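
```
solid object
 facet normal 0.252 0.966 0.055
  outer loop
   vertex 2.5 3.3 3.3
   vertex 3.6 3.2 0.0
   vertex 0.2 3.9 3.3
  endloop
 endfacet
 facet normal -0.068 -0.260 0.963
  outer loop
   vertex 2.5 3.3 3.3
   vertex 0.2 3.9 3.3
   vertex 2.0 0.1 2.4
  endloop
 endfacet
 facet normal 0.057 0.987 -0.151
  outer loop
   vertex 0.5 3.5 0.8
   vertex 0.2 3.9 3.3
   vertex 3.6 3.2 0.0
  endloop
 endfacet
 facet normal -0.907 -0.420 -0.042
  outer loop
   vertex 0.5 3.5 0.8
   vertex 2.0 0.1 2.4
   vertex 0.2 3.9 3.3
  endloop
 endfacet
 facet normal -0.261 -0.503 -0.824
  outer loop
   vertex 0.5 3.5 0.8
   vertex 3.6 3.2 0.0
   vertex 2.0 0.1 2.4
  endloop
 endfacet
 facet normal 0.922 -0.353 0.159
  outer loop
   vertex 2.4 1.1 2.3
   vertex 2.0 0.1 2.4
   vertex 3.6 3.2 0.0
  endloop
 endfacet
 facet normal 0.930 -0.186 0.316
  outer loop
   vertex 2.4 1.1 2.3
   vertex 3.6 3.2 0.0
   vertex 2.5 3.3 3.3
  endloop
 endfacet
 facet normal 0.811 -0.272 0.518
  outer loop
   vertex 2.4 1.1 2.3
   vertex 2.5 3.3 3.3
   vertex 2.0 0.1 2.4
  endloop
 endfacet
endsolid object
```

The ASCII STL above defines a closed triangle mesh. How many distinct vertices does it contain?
6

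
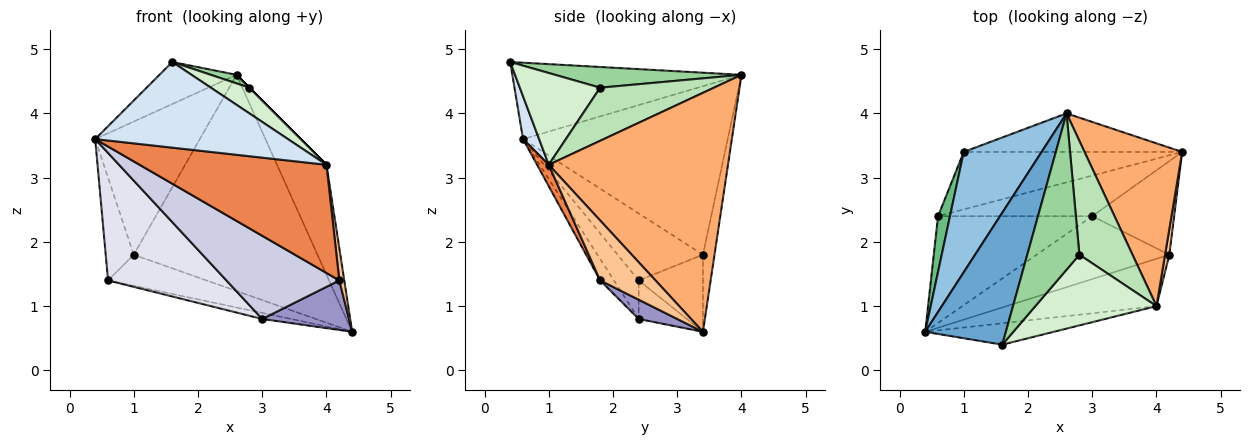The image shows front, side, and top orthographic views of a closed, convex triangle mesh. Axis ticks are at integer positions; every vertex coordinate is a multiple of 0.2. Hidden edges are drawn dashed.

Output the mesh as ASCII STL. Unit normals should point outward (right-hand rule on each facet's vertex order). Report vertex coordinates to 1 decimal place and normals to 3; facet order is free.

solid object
 facet normal -0.670 0.225 0.707
  outer loop
   vertex 1.6 0.4 4.8
   vertex 2.6 4.0 4.6
   vertex 0.4 0.6 3.6
  endloop
 endfacet
 facet normal -0.823 0.421 0.380
  outer loop
   vertex 1.0 3.4 1.8
   vertex 0.4 0.6 3.6
   vertex 2.6 4.0 4.6
  endloop
 endfacet
 facet normal -0.062 0.983 -0.175
  outer loop
   vertex 1.0 3.4 1.8
   vertex 2.6 4.0 4.6
   vertex 4.4 3.4 0.6
  endloop
 endfacet
 facet normal 0.081 -0.967 -0.242
  outer loop
   vertex 4.0 1.0 3.2
   vertex 1.6 0.4 4.8
   vertex 0.4 0.6 3.6
  endloop
 endfacet
 facet normal 0.057 -0.915 -0.400
  outer loop
   vertex 4.0 1.0 3.2
   vertex 0.4 0.6 3.6
   vertex 4.2 1.8 1.4
  endloop
 endfacet
 facet normal 0.897 0.248 0.366
  outer loop
   vertex 4.0 1.0 3.2
   vertex 4.4 3.4 0.6
   vertex 2.6 4.0 4.6
  endloop
 endfacet
 facet normal 0.994 -0.089 0.071
  outer loop
   vertex 4.0 1.0 3.2
   vertex 4.2 1.8 1.4
   vertex 4.4 3.4 0.6
  endloop
 endfacet
 facet normal -0.296 0.455 -0.840
  outer loop
   vertex 0.6 2.4 1.4
   vertex 1.0 3.4 1.8
   vertex 4.4 3.4 0.6
  endloop
 endfacet
 facet normal -0.937 0.308 0.167
  outer loop
   vertex 0.6 2.4 1.4
   vertex 0.4 0.6 3.6
   vertex 1.0 3.4 1.8
  endloop
 endfacet
 facet normal 0.369 -0.051 0.928
  outer loop
   vertex 2.8 1.8 4.4
   vertex 2.6 4.0 4.6
   vertex 1.6 0.4 4.8
  endloop
 endfacet
 facet normal 0.707 0.000 0.707
  outer loop
   vertex 2.8 1.8 4.4
   vertex 4.0 1.0 3.2
   vertex 2.6 4.0 4.6
  endloop
 endfacet
 facet normal 0.580 -0.278 0.766
  outer loop
   vertex 2.8 1.8 4.4
   vertex 1.6 0.4 4.8
   vertex 4.0 1.0 3.2
  endloop
 endfacet
 facet normal 0.204 -0.458 -0.865
  outer loop
   vertex 3.0 2.4 0.8
   vertex 4.4 3.4 0.6
   vertex 4.2 1.8 1.4
  endloop
 endfacet
 facet normal -0.240 0.144 -0.960
  outer loop
   vertex 3.0 2.4 0.8
   vertex 0.6 2.4 1.4
   vertex 4.4 3.4 0.6
  endloop
 endfacet
 facet normal -0.097 -0.794 -0.600
  outer loop
   vertex 3.0 2.4 0.8
   vertex 4.2 1.8 1.4
   vertex 0.4 0.6 3.6
  endloop
 endfacet
 facet normal -0.158 -0.757 -0.634
  outer loop
   vertex 3.0 2.4 0.8
   vertex 0.4 0.6 3.6
   vertex 0.6 2.4 1.4
  endloop
 endfacet
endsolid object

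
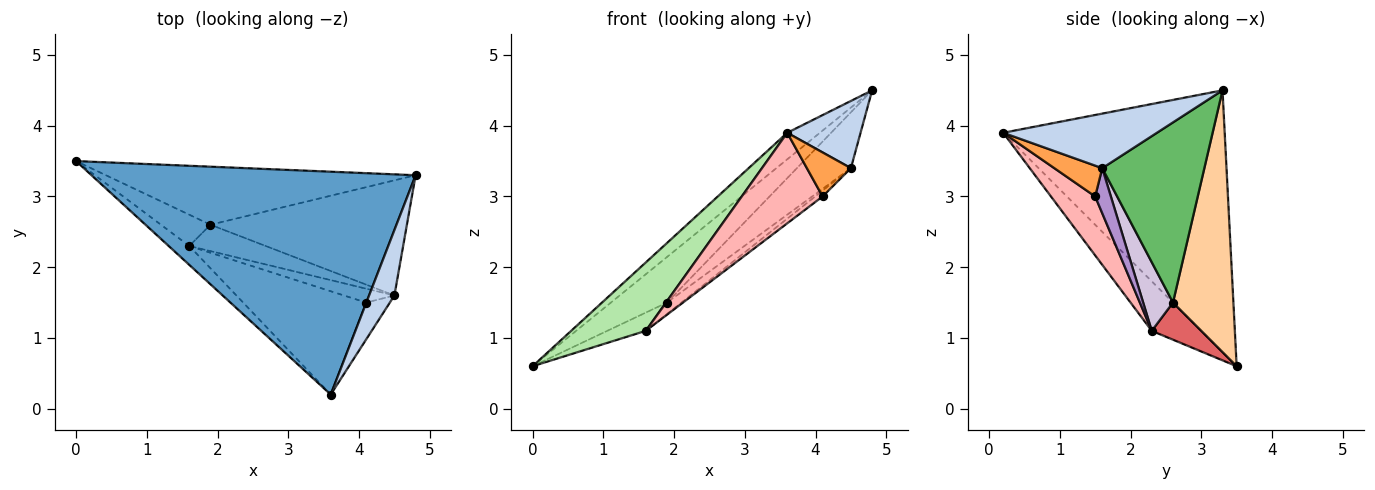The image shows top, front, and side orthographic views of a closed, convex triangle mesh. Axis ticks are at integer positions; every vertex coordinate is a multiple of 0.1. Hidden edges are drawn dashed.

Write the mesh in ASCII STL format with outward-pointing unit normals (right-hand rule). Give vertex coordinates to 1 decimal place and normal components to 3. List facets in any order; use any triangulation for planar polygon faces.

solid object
 facet normal -0.626 0.092 0.775
  outer loop
   vertex 3.6 0.2 3.9
   vertex 4.8 3.3 4.5
   vertex 0.0 3.5 0.6
  endloop
 endfacet
 facet normal 0.832 -0.397 0.387
  outer loop
   vertex 4.5 1.6 3.4
   vertex 4.8 3.3 4.5
   vertex 3.6 0.2 3.9
  endloop
 endfacet
 facet normal 0.641 -0.588 -0.494
  outer loop
   vertex 4.5 1.6 3.4
   vertex 3.6 0.2 3.9
   vertex 4.1 1.5 3.0
  endloop
 endfacet
 facet normal 0.554 0.514 -0.655
  outer loop
   vertex 1.9 2.6 1.5
   vertex 0.0 3.5 0.6
   vertex 4.8 3.3 4.5
  endloop
 endfacet
 facet normal 0.637 0.337 -0.694
  outer loop
   vertex 1.9 2.6 1.5
   vertex 4.8 3.3 4.5
   vertex 4.5 1.6 3.4
  endloop
 endfacet
 facet normal -0.539 -0.812 -0.224
  outer loop
   vertex 1.6 2.3 1.1
   vertex 3.6 0.2 3.9
   vertex 0.0 3.5 0.6
  endloop
 endfacet
 facet normal 0.544 0.423 -0.725
  outer loop
   vertex 1.6 2.3 1.1
   vertex 0.0 3.5 0.6
   vertex 1.9 2.6 1.5
  endloop
 endfacet
 facet normal 0.339 -0.620 -0.707
  outer loop
   vertex 1.6 2.3 1.1
   vertex 4.1 1.5 3.0
   vertex 3.6 0.2 3.9
  endloop
 endfacet
 facet normal 0.636 0.299 -0.711
  outer loop
   vertex 1.6 2.3 1.1
   vertex 4.5 1.6 3.4
   vertex 4.1 1.5 3.0
  endloop
 endfacet
 facet normal 0.636 0.308 -0.708
  outer loop
   vertex 1.6 2.3 1.1
   vertex 1.9 2.6 1.5
   vertex 4.5 1.6 3.4
  endloop
 endfacet
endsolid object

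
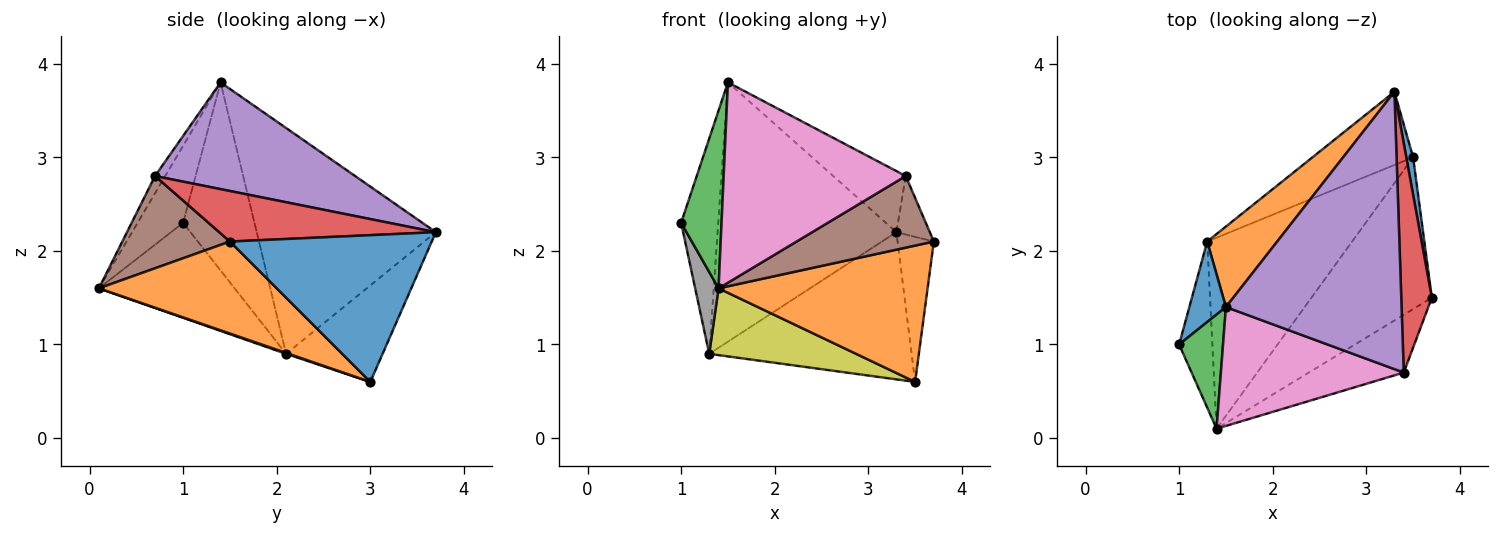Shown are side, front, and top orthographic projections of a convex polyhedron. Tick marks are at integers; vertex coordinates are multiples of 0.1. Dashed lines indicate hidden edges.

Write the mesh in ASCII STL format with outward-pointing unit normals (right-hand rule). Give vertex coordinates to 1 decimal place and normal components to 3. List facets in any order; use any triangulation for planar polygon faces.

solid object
 facet normal 0.983 0.177 0.046
  outer loop
   vertex 3.5 3.0 0.6
   vertex 3.3 3.7 2.2
   vertex 3.7 1.5 2.1
  endloop
 endfacet
 facet normal 0.494 -0.581 -0.647
  outer loop
   vertex 1.4 0.1 1.6
   vertex 3.5 3.0 0.6
   vertex 3.7 1.5 2.1
  endloop
 endfacet
 facet normal -0.688 -0.611 0.392
  outer loop
   vertex 1.4 0.1 1.6
   vertex 1.5 1.4 3.8
   vertex 1.0 1.0 2.3
  endloop
 endfacet
 facet normal 0.848 0.131 0.513
  outer loop
   vertex 3.4 0.7 2.8
   vertex 3.7 1.5 2.1
   vertex 3.3 3.7 2.2
  endloop
 endfacet
 facet normal 0.510 0.185 0.840
  outer loop
   vertex 3.4 0.7 2.8
   vertex 3.3 3.7 2.2
   vertex 1.5 1.4 3.8
  endloop
 endfacet
 facet normal 0.521 -0.664 -0.536
  outer loop
   vertex 3.4 0.7 2.8
   vertex 1.4 0.1 1.6
   vertex 3.7 1.5 2.1
  endloop
 endfacet
 facet normal -0.048 -0.859 0.510
  outer loop
   vertex 3.4 0.7 2.8
   vertex 1.5 1.4 3.8
   vertex 1.4 0.1 1.6
  endloop
 endfacet
 facet normal -0.932 -0.161 -0.326
  outer loop
   vertex 1.3 2.1 0.9
   vertex 1.4 0.1 1.6
   vertex 1.0 1.0 2.3
  endloop
 endfacet
 facet normal 0.006 -0.330 -0.944
  outer loop
   vertex 1.3 2.1 0.9
   vertex 3.5 3.0 0.6
   vertex 1.4 0.1 1.6
  endloop
 endfacet
 facet normal -0.393 0.824 -0.409
  outer loop
   vertex 1.3 2.1 0.9
   vertex 3.3 3.7 2.2
   vertex 3.5 3.0 0.6
  endloop
 endfacet
 facet normal -0.874 0.455 0.170
  outer loop
   vertex 1.3 2.1 0.9
   vertex 1.0 1.0 2.3
   vertex 1.5 1.4 3.8
  endloop
 endfacet
 facet normal -0.691 0.690 0.214
  outer loop
   vertex 1.3 2.1 0.9
   vertex 1.5 1.4 3.8
   vertex 3.3 3.7 2.2
  endloop
 endfacet
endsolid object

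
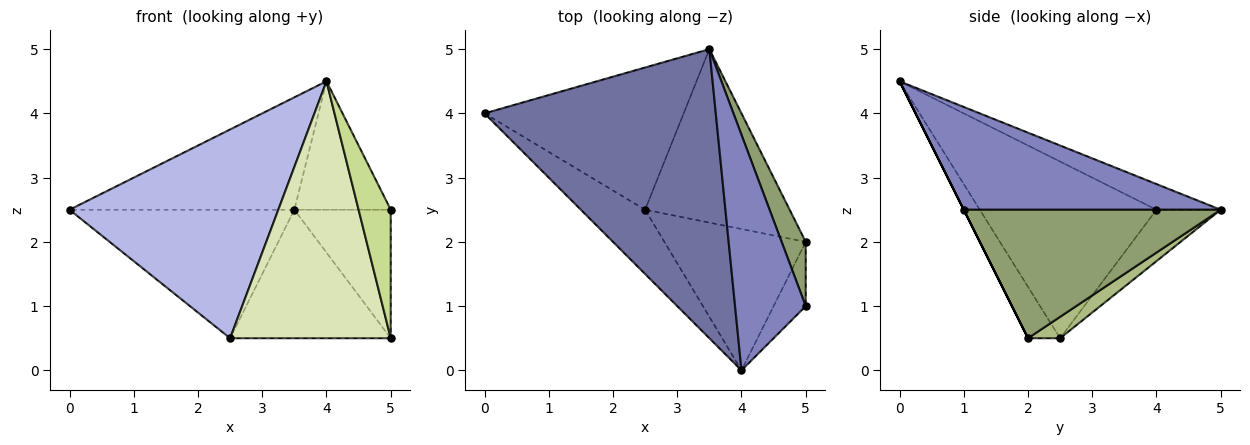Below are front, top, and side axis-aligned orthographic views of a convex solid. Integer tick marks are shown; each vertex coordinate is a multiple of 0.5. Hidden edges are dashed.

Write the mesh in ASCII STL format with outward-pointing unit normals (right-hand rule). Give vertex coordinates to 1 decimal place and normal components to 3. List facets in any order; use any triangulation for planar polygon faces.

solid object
 facet normal -0.103 0.361 0.927
  outer loop
   vertex 4.0 0.0 4.5
   vertex 3.5 5.0 2.5
   vertex 0.0 4.0 2.5
  endloop
 endfacet
 facet normal 0.787 0.295 0.541
  outer loop
   vertex 4.0 0.0 4.5
   vertex 5.0 1.0 2.5
   vertex 3.5 5.0 2.5
  endloop
 endfacet
 facet normal -0.188 0.658 -0.729
  outer loop
   vertex 2.5 2.5 0.5
   vertex 0.0 4.0 2.5
   vertex 3.5 5.0 2.5
  endloop
 endfacet
 facet normal -0.629 -0.743 -0.229
  outer loop
   vertex 2.5 2.5 0.5
   vertex 4.0 0.0 4.5
   vertex 0.0 4.0 2.5
  endloop
 endfacet
 facet normal 0.922 0.346 0.173
  outer loop
   vertex 5.0 2.0 0.5
   vertex 3.5 5.0 2.5
   vertex 5.0 1.0 2.5
  endloop
 endfacet
 facet normal 0.118 0.591 -0.798
  outer loop
   vertex 5.0 2.0 0.5
   vertex 2.5 2.5 0.5
   vertex 3.5 5.0 2.5
  endloop
 endfacet
 facet normal 0.000 -0.894 -0.447
  outer loop
   vertex 5.0 2.0 0.5
   vertex 5.0 1.0 2.5
   vertex 4.0 0.0 4.5
  endloop
 endfacet
 facet normal -0.173 -0.863 -0.475
  outer loop
   vertex 5.0 2.0 0.5
   vertex 4.0 0.0 4.5
   vertex 2.5 2.5 0.5
  endloop
 endfacet
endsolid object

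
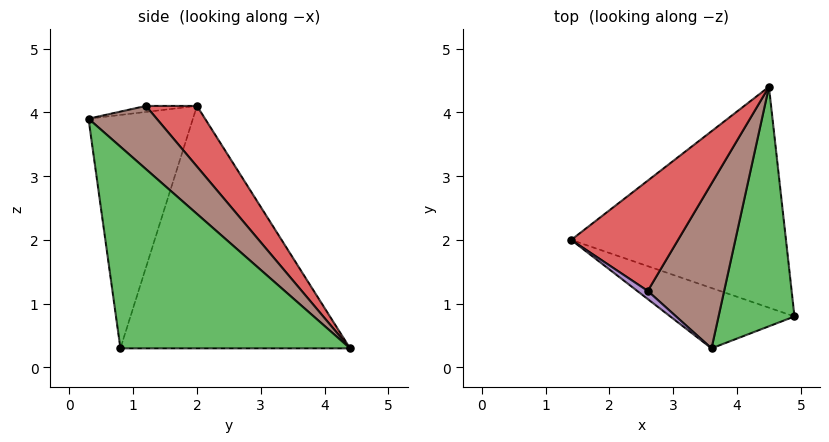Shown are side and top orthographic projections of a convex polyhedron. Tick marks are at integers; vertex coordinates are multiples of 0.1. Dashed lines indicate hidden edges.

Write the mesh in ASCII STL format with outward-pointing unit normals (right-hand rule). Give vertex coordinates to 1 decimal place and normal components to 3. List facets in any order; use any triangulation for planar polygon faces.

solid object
 facet normal -0.746 -0.083 -0.661
  outer loop
   vertex 4.5 4.4 0.3
   vertex 4.9 0.8 0.3
   vertex 1.4 2.0 4.1
  endloop
 endfacet
 facet normal -0.598 -0.736 -0.318
  outer loop
   vertex 3.6 0.3 3.9
   vertex 1.4 2.0 4.1
   vertex 4.9 0.8 0.3
  endloop
 endfacet
 facet normal 0.931 0.103 0.350
  outer loop
   vertex 3.6 0.3 3.9
   vertex 4.9 0.8 0.3
   vertex 4.5 4.4 0.3
  endloop
 endfacet
 facet normal 0.397 0.595 0.699
  outer loop
   vertex 2.6 1.2 4.1
   vertex 4.5 4.4 0.3
   vertex 1.4 2.0 4.1
  endloop
 endfacet
 facet normal -0.398 -0.597 0.697
  outer loop
   vertex 2.6 1.2 4.1
   vertex 1.4 2.0 4.1
   vertex 3.6 0.3 3.9
  endloop
 endfacet
 facet normal 0.561 0.473 0.679
  outer loop
   vertex 2.6 1.2 4.1
   vertex 3.6 0.3 3.9
   vertex 4.5 4.4 0.3
  endloop
 endfacet
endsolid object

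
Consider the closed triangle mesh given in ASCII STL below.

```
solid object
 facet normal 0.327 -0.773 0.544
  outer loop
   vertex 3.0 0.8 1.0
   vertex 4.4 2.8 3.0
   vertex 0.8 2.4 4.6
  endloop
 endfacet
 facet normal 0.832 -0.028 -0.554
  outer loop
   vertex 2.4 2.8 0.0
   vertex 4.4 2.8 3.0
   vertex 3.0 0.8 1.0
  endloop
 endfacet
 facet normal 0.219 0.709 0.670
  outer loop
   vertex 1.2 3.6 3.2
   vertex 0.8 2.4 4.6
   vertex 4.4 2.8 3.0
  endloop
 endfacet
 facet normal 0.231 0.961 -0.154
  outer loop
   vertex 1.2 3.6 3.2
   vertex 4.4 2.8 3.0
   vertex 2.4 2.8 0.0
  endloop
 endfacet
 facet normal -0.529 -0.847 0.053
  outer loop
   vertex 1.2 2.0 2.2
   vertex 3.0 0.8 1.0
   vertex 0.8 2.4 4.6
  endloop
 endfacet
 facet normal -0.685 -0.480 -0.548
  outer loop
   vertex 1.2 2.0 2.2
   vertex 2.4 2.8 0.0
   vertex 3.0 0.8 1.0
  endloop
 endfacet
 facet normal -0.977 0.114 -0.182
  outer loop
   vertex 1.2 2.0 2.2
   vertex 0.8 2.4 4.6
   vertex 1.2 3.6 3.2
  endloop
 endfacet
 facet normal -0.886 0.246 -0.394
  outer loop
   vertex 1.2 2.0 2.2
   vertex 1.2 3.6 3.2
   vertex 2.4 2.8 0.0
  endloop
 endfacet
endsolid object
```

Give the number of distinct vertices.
6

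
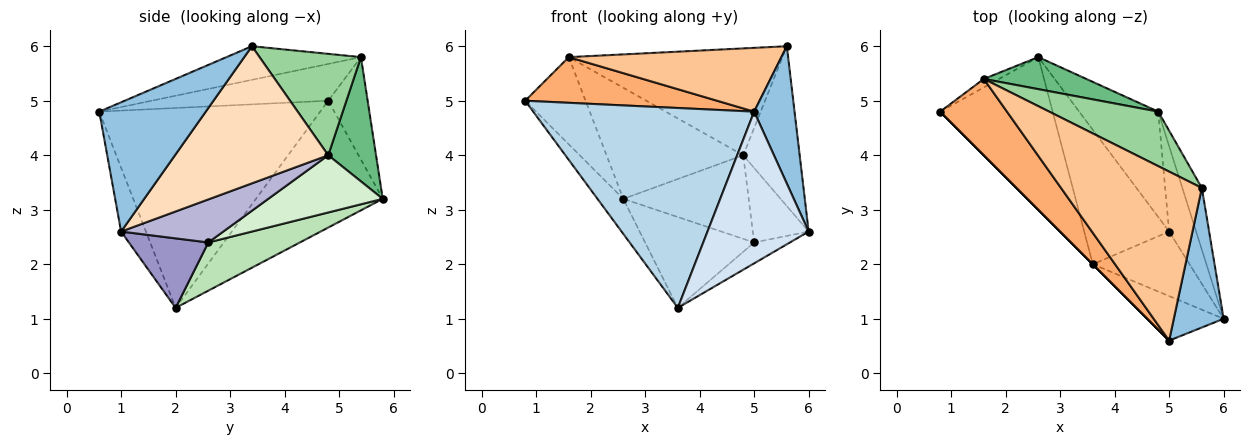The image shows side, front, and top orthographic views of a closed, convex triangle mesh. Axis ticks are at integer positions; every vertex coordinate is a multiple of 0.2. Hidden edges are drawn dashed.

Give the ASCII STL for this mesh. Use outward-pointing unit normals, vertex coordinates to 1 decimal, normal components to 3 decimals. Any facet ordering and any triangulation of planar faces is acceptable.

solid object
 facet normal -0.740 0.151 -0.656
  outer loop
   vertex 3.6 2.0 1.2
   vertex 0.8 4.8 5.0
   vertex 2.6 5.8 3.2
  endloop
 endfacet
 facet normal 0.880 -0.334 0.339
  outer loop
   vertex 5.0 0.6 4.8
   vertex 6.0 1.0 2.6
   vertex 5.6 3.4 6.0
  endloop
 endfacet
 facet normal -0.707 -0.707 0.000
  outer loop
   vertex 5.0 0.6 4.8
   vertex 0.8 4.8 5.0
   vertex 3.6 2.0 1.2
  endloop
 endfacet
 facet normal -0.229 -0.934 -0.274
  outer loop
   vertex 5.0 0.6 4.8
   vertex 3.6 2.0 1.2
   vertex 6.0 1.0 2.6
  endloop
 endfacet
 facet normal -0.545 0.835 -0.081
  outer loop
   vertex 1.6 5.4 5.8
   vertex 2.6 5.8 3.2
   vertex 0.8 4.8 5.0
  endloop
 endfacet
 facet normal -0.427 -0.464 0.776
  outer loop
   vertex 1.6 5.4 5.8
   vertex 0.8 4.8 5.0
   vertex 5.0 0.6 4.8
  endloop
 endfacet
 facet normal -0.218 -0.345 0.913
  outer loop
   vertex 1.6 5.4 5.8
   vertex 5.0 0.6 4.8
   vertex 5.6 3.4 6.0
  endloop
 endfacet
 facet normal 0.930 0.342 -0.132
  outer loop
   vertex 4.8 4.8 4.0
   vertex 5.6 3.4 6.0
   vertex 6.0 1.0 2.6
  endloop
 endfacet
 facet normal 0.319 0.911 0.263
  outer loop
   vertex 4.8 4.8 4.0
   vertex 2.6 5.8 3.2
   vertex 1.6 5.4 5.8
  endloop
 endfacet
 facet normal 0.389 0.820 0.419
  outer loop
   vertex 4.8 4.8 4.0
   vertex 1.6 5.4 5.8
   vertex 5.6 3.4 6.0
  endloop
 endfacet
 facet normal 0.426 0.507 -0.750
  outer loop
   vertex 5.0 2.6 2.4
   vertex 3.6 2.0 1.2
   vertex 2.6 5.8 3.2
  endloop
 endfacet
 facet normal 0.493 0.540 -0.681
  outer loop
   vertex 5.0 2.6 2.4
   vertex 2.6 5.8 3.2
   vertex 4.8 4.8 4.0
  endloop
 endfacet
 facet normal 0.564 0.254 -0.785
  outer loop
   vertex 5.0 2.6 2.4
   vertex 6.0 1.0 2.6
   vertex 3.6 2.0 1.2
  endloop
 endfacet
 facet normal 0.769 0.420 -0.482
  outer loop
   vertex 5.0 2.6 2.4
   vertex 4.8 4.8 4.0
   vertex 6.0 1.0 2.6
  endloop
 endfacet
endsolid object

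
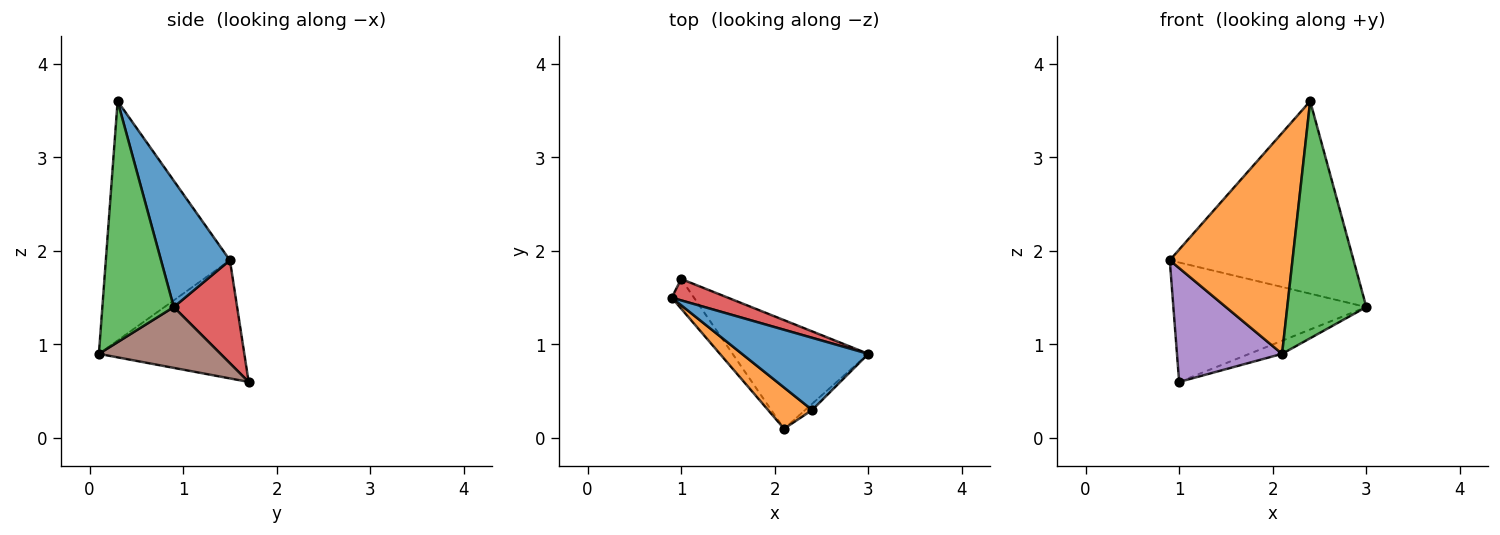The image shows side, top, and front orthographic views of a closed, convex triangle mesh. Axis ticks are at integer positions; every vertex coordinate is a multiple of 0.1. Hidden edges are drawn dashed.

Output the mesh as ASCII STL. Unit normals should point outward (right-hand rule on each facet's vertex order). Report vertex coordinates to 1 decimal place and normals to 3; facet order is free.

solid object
 facet normal 0.331 0.883 0.331
  outer loop
   vertex 2.4 0.3 3.6
   vertex 3.0 0.9 1.4
   vertex 0.9 1.5 1.9
  endloop
 endfacet
 facet normal -0.705 -0.697 0.130
  outer loop
   vertex 2.4 0.3 3.6
   vertex 0.9 1.5 1.9
   vertex 2.1 0.1 0.9
  endloop
 endfacet
 facet normal 0.670 -0.742 -0.020
  outer loop
   vertex 2.4 0.3 3.6
   vertex 2.1 0.1 0.9
   vertex 3.0 0.9 1.4
  endloop
 endfacet
 facet normal 0.308 0.937 0.168
  outer loop
   vertex 1.0 1.7 0.6
   vertex 0.9 1.5 1.9
   vertex 3.0 0.9 1.4
  endloop
 endfacet
 facet normal -0.801 -0.579 -0.151
  outer loop
   vertex 1.0 1.7 0.6
   vertex 2.1 0.1 0.9
   vertex 0.9 1.5 1.9
  endloop
 endfacet
 facet normal 0.407 0.109 -0.907
  outer loop
   vertex 1.0 1.7 0.6
   vertex 3.0 0.9 1.4
   vertex 2.1 0.1 0.9
  endloop
 endfacet
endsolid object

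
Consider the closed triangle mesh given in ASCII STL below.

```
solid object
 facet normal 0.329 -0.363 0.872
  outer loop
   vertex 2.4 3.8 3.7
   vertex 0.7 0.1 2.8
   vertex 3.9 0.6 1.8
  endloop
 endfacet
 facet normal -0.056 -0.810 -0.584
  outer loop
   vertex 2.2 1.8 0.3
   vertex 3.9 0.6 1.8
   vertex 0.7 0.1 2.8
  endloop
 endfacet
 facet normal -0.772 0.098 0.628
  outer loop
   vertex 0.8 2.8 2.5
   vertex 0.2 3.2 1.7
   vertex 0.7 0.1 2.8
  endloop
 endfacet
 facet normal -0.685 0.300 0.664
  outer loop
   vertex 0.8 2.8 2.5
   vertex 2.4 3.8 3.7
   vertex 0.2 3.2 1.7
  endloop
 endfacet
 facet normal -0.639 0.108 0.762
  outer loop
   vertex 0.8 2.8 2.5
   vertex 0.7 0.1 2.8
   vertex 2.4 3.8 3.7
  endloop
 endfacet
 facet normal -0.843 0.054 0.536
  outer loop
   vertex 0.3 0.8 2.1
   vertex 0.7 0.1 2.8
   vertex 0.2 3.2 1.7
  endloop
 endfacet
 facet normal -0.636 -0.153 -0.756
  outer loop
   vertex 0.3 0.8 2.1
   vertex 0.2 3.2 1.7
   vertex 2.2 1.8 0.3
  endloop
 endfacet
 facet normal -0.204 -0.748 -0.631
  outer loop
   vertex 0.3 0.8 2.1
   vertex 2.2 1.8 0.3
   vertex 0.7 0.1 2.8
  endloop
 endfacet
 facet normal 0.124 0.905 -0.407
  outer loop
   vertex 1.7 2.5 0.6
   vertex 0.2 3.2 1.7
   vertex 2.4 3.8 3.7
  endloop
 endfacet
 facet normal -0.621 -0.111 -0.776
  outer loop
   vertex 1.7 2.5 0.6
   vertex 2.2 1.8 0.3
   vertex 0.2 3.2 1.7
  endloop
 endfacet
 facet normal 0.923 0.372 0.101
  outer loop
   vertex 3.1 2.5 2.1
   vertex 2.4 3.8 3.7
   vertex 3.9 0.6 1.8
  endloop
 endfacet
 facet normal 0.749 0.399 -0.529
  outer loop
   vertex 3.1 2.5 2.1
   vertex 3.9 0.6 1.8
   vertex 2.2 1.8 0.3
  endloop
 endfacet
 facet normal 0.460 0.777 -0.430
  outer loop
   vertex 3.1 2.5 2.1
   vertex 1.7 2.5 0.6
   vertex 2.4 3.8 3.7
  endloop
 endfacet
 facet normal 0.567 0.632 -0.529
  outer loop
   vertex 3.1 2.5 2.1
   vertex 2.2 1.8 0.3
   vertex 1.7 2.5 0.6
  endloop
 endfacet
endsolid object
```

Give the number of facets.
14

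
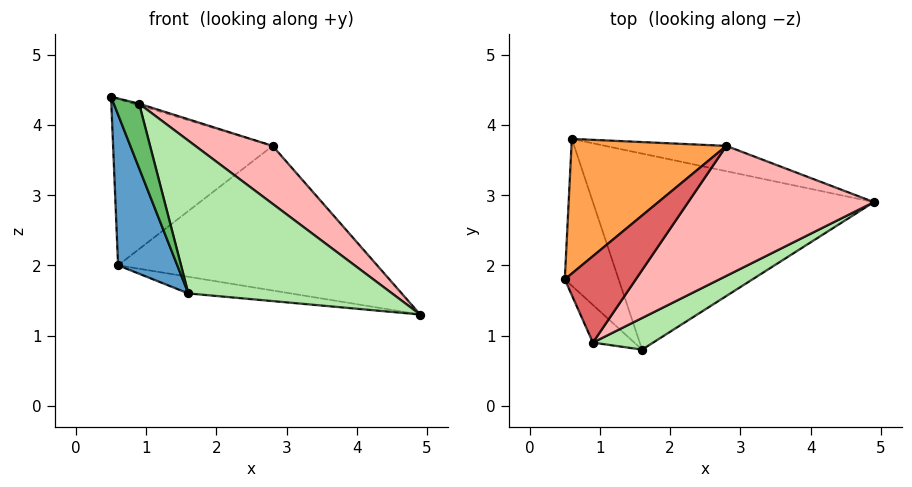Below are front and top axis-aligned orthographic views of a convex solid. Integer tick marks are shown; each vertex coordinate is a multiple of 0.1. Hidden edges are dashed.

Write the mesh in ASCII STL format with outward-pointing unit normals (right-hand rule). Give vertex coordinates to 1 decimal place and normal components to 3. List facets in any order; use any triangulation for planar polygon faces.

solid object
 facet normal -0.925 -0.273 -0.266
  outer loop
   vertex 1.6 0.8 1.6
   vertex 0.5 1.8 4.4
   vertex 0.6 3.8 2.0
  endloop
 endfacet
 facet normal -0.143 0.084 -0.986
  outer loop
   vertex 1.6 0.8 1.6
   vertex 0.6 3.8 2.0
   vertex 4.9 2.9 1.3
  endloop
 endfacet
 facet normal -0.411 0.709 0.573
  outer loop
   vertex 2.8 3.7 3.7
   vertex 0.6 3.8 2.0
   vertex 0.5 1.8 4.4
  endloop
 endfacet
 facet normal 0.175 0.970 -0.170
  outer loop
   vertex 2.8 3.7 3.7
   vertex 4.9 2.9 1.3
   vertex 0.6 3.8 2.0
  endloop
 endfacet
 facet normal -0.900 -0.376 -0.220
  outer loop
   vertex 0.9 0.9 4.3
   vertex 0.5 1.8 4.4
   vertex 1.6 0.8 1.6
  endloop
 endfacet
 facet normal 0.540 -0.824 0.171
  outer loop
   vertex 0.9 0.9 4.3
   vertex 1.6 0.8 1.6
   vertex 4.9 2.9 1.3
  endloop
 endfacet
 facet normal 0.278 0.017 0.960
  outer loop
   vertex 0.9 0.9 4.3
   vertex 2.8 3.7 3.7
   vertex 0.5 1.8 4.4
  endloop
 endfacet
 facet normal 0.664 -0.304 0.683
  outer loop
   vertex 0.9 0.9 4.3
   vertex 4.9 2.9 1.3
   vertex 2.8 3.7 3.7
  endloop
 endfacet
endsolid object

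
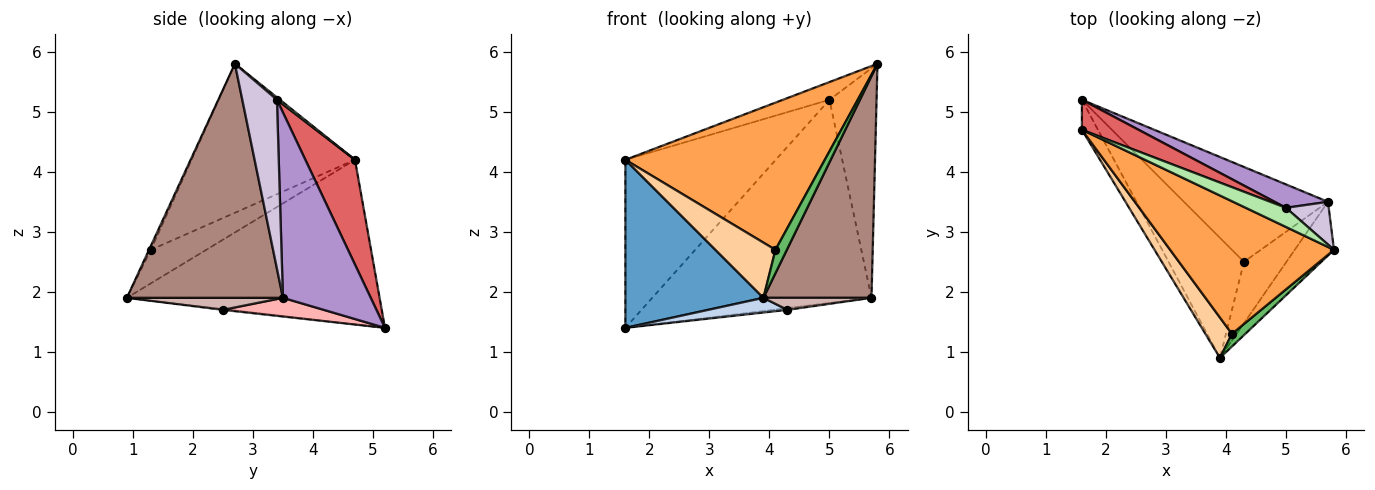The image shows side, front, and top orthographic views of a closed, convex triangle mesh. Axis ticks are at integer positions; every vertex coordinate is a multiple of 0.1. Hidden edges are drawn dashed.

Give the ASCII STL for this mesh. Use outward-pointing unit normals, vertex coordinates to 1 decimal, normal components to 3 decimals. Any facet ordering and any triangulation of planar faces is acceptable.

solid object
 facet normal -0.874 -0.478 -0.085
  outer loop
   vertex 1.6 5.2 1.4
   vertex 3.9 0.9 1.9
   vertex 1.6 4.7 4.2
  endloop
 endfacet
 facet normal -0.011 -0.121 -0.993
  outer loop
   vertex 4.3 2.5 1.7
   vertex 3.9 0.9 1.9
   vertex 1.6 5.2 1.4
  endloop
 endfacet
 facet normal -0.520 -0.635 0.572
  outer loop
   vertex 4.1 1.3 2.7
   vertex 5.8 2.7 5.8
   vertex 1.6 4.7 4.2
  endloop
 endfacet
 facet normal -0.597 -0.648 0.473
  outer loop
   vertex 4.1 1.3 2.7
   vertex 1.6 4.7 4.2
   vertex 3.9 0.9 1.9
  endloop
 endfacet
 facet normal -0.141 -0.871 0.471
  outer loop
   vertex 4.1 1.3 2.7
   vertex 3.9 0.9 1.9
   vertex 5.8 2.7 5.8
  endloop
 endfacet
 facet normal 0.044 0.679 0.733
  outer loop
   vertex 5.0 3.4 5.2
   vertex 1.6 4.7 4.2
   vertex 5.8 2.7 5.8
  endloop
 endfacet
 facet normal 0.309 0.936 0.167
  outer loop
   vertex 5.0 3.4 5.2
   vertex 1.6 5.2 1.4
   vertex 1.6 4.7 4.2
  endloop
 endfacet
 facet normal 0.129 0.018 -0.992
  outer loop
   vertex 5.7 3.5 1.9
   vertex 4.3 2.5 1.7
   vertex 1.6 5.2 1.4
  endloop
 endfacet
 facet normal 0.370 0.923 0.106
  outer loop
   vertex 5.7 3.5 1.9
   vertex 1.6 5.2 1.4
   vertex 5.0 3.4 5.2
  endloop
 endfacet
 facet normal 0.586 0.797 0.148
  outer loop
   vertex 5.7 3.5 1.9
   vertex 5.0 3.4 5.2
   vertex 5.8 2.7 5.8
  endloop
 endfacet
 facet normal 0.814 -0.564 -0.137
  outer loop
   vertex 5.7 3.5 1.9
   vertex 5.8 2.7 5.8
   vertex 3.9 0.9 1.9
  endloop
 endfacet
 facet normal 0.267 -0.185 -0.946
  outer loop
   vertex 5.7 3.5 1.9
   vertex 3.9 0.9 1.9
   vertex 4.3 2.5 1.7
  endloop
 endfacet
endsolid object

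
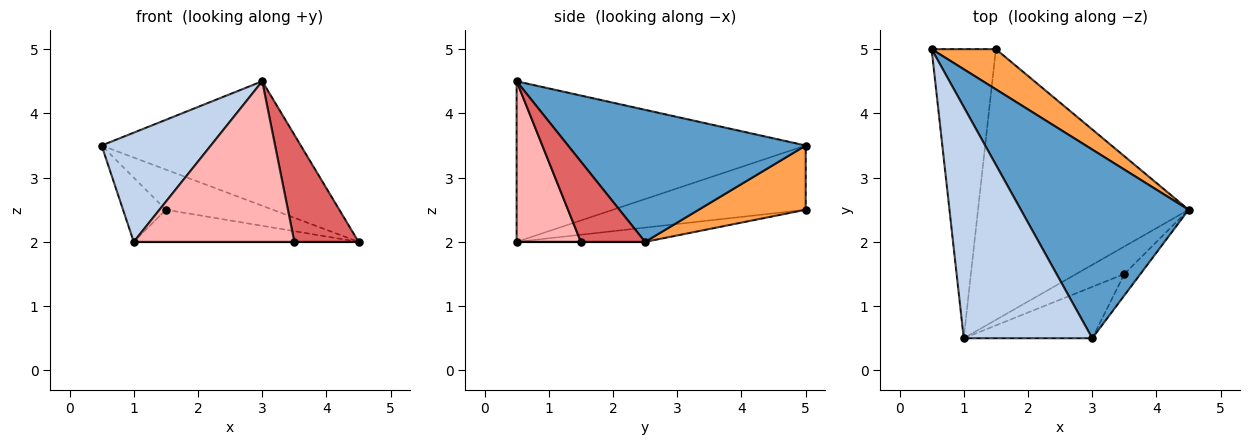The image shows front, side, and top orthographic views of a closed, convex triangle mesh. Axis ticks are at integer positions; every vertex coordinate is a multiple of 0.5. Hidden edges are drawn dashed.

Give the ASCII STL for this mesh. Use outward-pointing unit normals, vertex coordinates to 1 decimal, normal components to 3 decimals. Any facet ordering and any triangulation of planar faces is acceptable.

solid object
 facet normal 0.549 0.460 0.698
  outer loop
   vertex 3.0 0.5 4.5
   vertex 4.5 2.5 2.0
   vertex 0.5 5.0 3.5
  endloop
 endfacet
 facet normal -0.749 -0.283 0.599
  outer loop
   vertex 3.0 0.5 4.5
   vertex 0.5 5.0 3.5
   vertex 1.0 0.5 2.0
  endloop
 endfacet
 facet normal 0.577 0.577 0.577
  outer loop
   vertex 1.5 5.0 2.5
   vertex 0.5 5.0 3.5
   vertex 4.5 2.5 2.0
  endloop
 endfacet
 facet normal -0.699 0.155 -0.699
  outer loop
   vertex 1.5 5.0 2.5
   vertex 1.0 0.5 2.0
   vertex 0.5 5.0 3.5
  endloop
 endfacet
 facet normal -0.067 0.118 -0.991
  outer loop
   vertex 1.5 5.0 2.5
   vertex 4.5 2.5 2.0
   vertex 1.0 0.5 2.0
  endloop
 endfacet
 facet normal 0.000 0.000 -1.000
  outer loop
   vertex 3.5 1.5 2.0
   vertex 1.0 0.5 2.0
   vertex 4.5 2.5 2.0
  endloop
 endfacet
 facet normal 0.700 -0.700 -0.140
  outer loop
   vertex 3.5 1.5 2.0
   vertex 4.5 2.5 2.0
   vertex 3.0 0.5 4.5
  endloop
 endfacet
 facet normal 0.356 -0.890 -0.285
  outer loop
   vertex 3.5 1.5 2.0
   vertex 3.0 0.5 4.5
   vertex 1.0 0.5 2.0
  endloop
 endfacet
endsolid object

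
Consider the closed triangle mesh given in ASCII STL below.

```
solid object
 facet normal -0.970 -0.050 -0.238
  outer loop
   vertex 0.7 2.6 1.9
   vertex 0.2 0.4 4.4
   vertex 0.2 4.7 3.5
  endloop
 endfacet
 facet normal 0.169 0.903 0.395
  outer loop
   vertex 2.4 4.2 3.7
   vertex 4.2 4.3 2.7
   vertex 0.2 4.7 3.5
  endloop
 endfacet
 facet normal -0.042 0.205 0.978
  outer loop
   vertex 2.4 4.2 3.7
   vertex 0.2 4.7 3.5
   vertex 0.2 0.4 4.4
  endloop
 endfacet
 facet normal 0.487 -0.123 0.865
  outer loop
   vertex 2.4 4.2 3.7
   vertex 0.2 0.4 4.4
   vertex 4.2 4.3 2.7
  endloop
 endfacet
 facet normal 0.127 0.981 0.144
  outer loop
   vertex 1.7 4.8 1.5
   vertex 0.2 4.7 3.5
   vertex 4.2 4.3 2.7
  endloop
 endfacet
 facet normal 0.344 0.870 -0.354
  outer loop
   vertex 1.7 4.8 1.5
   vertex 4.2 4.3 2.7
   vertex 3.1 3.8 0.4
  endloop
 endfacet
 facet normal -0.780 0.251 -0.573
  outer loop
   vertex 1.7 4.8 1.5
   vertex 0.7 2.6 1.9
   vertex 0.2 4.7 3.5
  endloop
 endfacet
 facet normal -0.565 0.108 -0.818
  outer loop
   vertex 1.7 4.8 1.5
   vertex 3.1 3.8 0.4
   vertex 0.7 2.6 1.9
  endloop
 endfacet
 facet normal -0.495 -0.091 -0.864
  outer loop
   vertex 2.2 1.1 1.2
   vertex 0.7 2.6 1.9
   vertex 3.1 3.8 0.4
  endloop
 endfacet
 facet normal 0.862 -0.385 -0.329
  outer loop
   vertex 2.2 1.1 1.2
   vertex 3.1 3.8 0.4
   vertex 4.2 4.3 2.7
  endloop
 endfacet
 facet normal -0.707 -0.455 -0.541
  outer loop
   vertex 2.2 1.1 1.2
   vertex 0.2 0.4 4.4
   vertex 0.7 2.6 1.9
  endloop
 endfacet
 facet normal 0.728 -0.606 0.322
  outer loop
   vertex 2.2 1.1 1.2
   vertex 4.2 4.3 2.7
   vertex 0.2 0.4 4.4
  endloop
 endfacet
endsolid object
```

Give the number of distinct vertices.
8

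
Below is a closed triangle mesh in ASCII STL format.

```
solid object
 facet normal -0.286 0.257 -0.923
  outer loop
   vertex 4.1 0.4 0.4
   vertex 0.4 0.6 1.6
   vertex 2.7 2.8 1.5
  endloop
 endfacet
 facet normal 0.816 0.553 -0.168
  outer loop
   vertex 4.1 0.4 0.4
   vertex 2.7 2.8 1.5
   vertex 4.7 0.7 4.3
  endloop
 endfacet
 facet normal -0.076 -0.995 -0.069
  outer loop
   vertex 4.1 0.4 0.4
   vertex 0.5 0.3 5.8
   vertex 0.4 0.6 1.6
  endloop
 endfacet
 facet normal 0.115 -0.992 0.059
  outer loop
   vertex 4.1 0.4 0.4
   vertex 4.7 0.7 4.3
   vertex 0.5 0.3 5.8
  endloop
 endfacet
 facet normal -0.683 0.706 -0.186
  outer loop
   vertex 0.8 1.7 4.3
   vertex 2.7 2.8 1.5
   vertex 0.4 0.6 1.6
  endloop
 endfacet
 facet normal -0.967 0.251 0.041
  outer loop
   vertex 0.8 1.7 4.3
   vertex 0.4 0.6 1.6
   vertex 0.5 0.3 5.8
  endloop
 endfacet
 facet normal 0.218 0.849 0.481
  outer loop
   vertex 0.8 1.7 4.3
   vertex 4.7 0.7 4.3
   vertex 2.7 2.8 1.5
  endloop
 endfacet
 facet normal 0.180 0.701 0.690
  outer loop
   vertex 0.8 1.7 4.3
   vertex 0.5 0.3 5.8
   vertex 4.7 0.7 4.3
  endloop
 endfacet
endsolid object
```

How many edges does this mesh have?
12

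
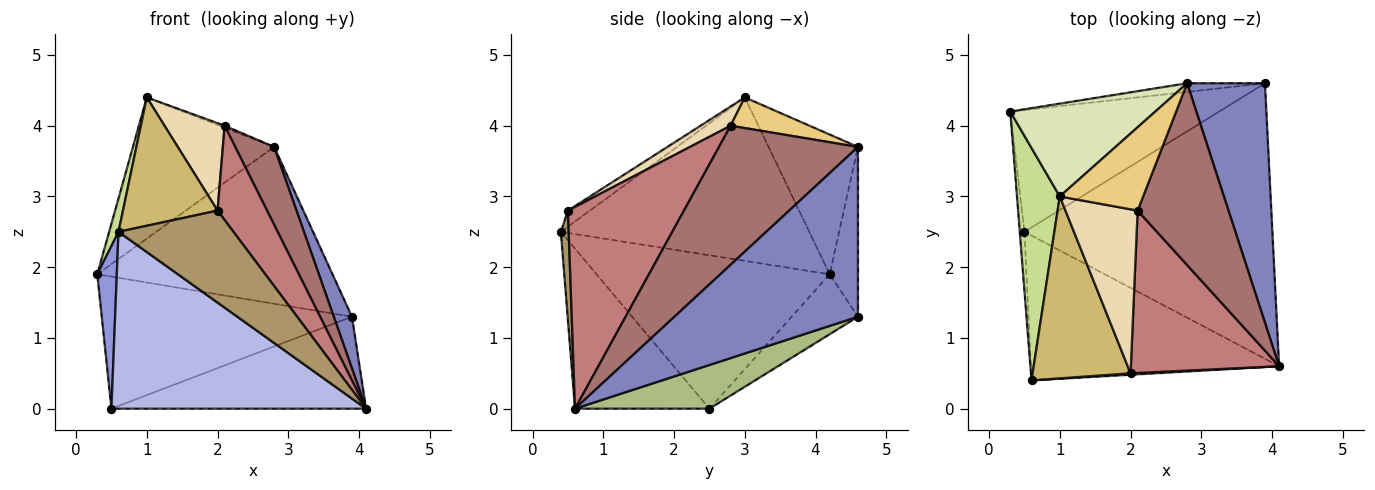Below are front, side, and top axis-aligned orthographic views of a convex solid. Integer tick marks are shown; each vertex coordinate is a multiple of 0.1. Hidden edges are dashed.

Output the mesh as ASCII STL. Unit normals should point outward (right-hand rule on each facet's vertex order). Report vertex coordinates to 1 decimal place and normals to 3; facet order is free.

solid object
 facet normal -0.119 0.991 -0.055
  outer loop
   vertex 3.9 4.6 1.3
   vertex 0.3 4.2 1.9
   vertex 2.8 4.6 3.7
  endloop
 endfacet
 facet normal 0.905 -0.090 0.415
  outer loop
   vertex 3.9 4.6 1.3
   vertex 2.8 4.6 3.7
   vertex 4.1 0.6 0.0
  endloop
 endfacet
 facet normal -0.996 -0.083 -0.030
  outer loop
   vertex 0.5 2.5 0.0
   vertex 0.6 0.4 2.5
   vertex 0.3 4.2 1.9
  endloop
 endfacet
 facet normal -0.378 -0.716 -0.587
  outer loop
   vertex 0.5 2.5 0.0
   vertex 4.1 0.6 0.0
   vertex 0.6 0.4 2.5
  endloop
 endfacet
 facet normal -0.191 0.721 -0.666
  outer loop
   vertex 0.5 2.5 0.0
   vertex 0.3 4.2 1.9
   vertex 3.9 4.6 1.3
  endloop
 endfacet
 facet normal 0.165 0.312 -0.936
  outer loop
   vertex 0.5 2.5 0.0
   vertex 3.9 4.6 1.3
   vertex 4.1 0.6 0.0
  endloop
 endfacet
 facet normal -0.967 -0.036 0.253
  outer loop
   vertex 1.0 3.0 4.4
   vertex 0.3 4.2 1.9
   vertex 0.6 0.4 2.5
  endloop
 endfacet
 facet normal -0.468 0.739 0.485
  outer loop
   vertex 1.0 3.0 4.4
   vertex 2.8 4.6 3.7
   vertex 0.3 4.2 1.9
  endloop
 endfacet
 facet normal 0.068 -0.998 0.015
  outer loop
   vertex 2.0 0.5 2.8
   vertex 0.6 0.4 2.5
   vertex 4.1 0.6 0.0
  endloop
 endfacet
 facet normal -0.133 -0.571 0.810
  outer loop
   vertex 2.0 0.5 2.8
   vertex 1.0 3.0 4.4
   vertex 0.6 0.4 2.5
  endloop
 endfacet
 facet normal 0.345 0.022 0.938
  outer loop
   vertex 2.1 2.8 4.0
   vertex 2.8 4.6 3.7
   vertex 1.0 3.0 4.4
  endloop
 endfacet
 facet normal 0.229 -0.458 0.859
  outer loop
   vertex 2.1 2.8 4.0
   vertex 1.0 3.0 4.4
   vertex 2.0 0.5 2.8
  endloop
 endfacet
 facet normal 0.815 -0.228 0.533
  outer loop
   vertex 2.1 2.8 4.0
   vertex 4.1 0.6 0.0
   vertex 2.8 4.6 3.7
  endloop
 endfacet
 facet normal 0.762 -0.325 0.560
  outer loop
   vertex 2.1 2.8 4.0
   vertex 2.0 0.5 2.8
   vertex 4.1 0.6 0.0
  endloop
 endfacet
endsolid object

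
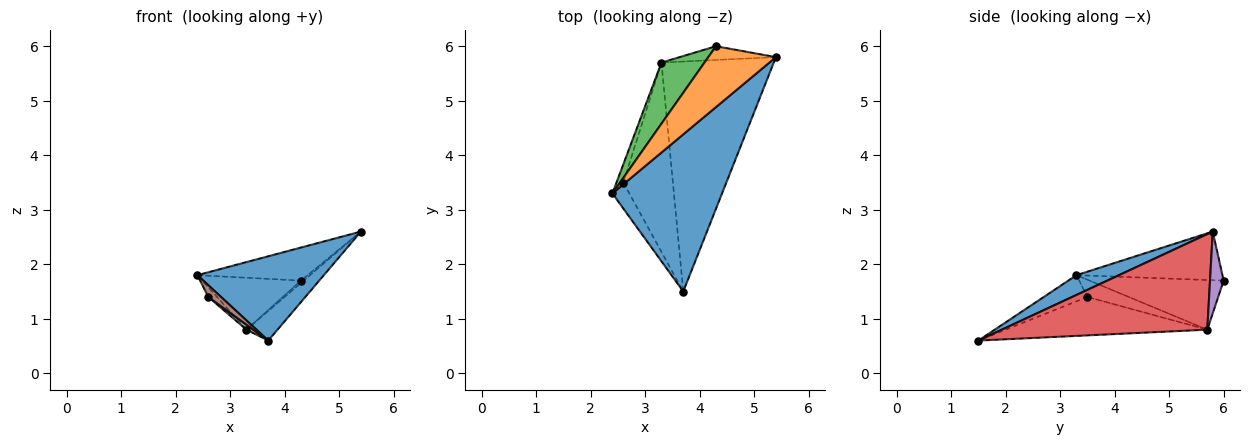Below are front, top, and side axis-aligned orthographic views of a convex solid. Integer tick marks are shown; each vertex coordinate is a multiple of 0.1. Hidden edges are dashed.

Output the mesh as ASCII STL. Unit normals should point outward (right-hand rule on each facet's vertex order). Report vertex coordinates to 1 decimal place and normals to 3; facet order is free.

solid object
 facet normal 0.157 -0.467 0.870
  outer loop
   vertex 3.7 1.5 0.6
   vertex 5.4 5.8 2.6
   vertex 2.4 3.3 1.8
  endloop
 endfacet
 facet normal -0.534 0.404 0.743
  outer loop
   vertex 4.3 6.0 1.7
   vertex 2.4 3.3 1.8
   vertex 5.4 5.8 2.6
  endloop
 endfacet
 facet normal -0.661 0.486 0.572
  outer loop
   vertex 3.3 5.7 0.8
   vertex 2.4 3.3 1.8
   vertex 4.3 6.0 1.7
  endloop
 endfacet
 facet normal 0.645 0.098 -0.758
  outer loop
   vertex 3.3 5.7 0.8
   vertex 5.4 5.8 2.6
   vertex 3.7 1.5 0.6
  endloop
 endfacet
 facet normal 0.642 0.128 -0.756
  outer loop
   vertex 3.3 5.7 0.8
   vertex 4.3 6.0 1.7
   vertex 5.4 5.8 2.6
  endloop
 endfacet
 facet normal -0.816 -0.238 -0.527
  outer loop
   vertex 2.6 3.5 1.4
   vertex 3.7 1.5 0.6
   vertex 2.4 3.3 1.8
  endloop
 endfacet
 facet normal -0.913 0.192 -0.360
  outer loop
   vertex 2.6 3.5 1.4
   vertex 2.4 3.3 1.8
   vertex 3.3 5.7 0.8
  endloop
 endfacet
 facet normal -0.612 -0.021 -0.790
  outer loop
   vertex 2.6 3.5 1.4
   vertex 3.3 5.7 0.8
   vertex 3.7 1.5 0.6
  endloop
 endfacet
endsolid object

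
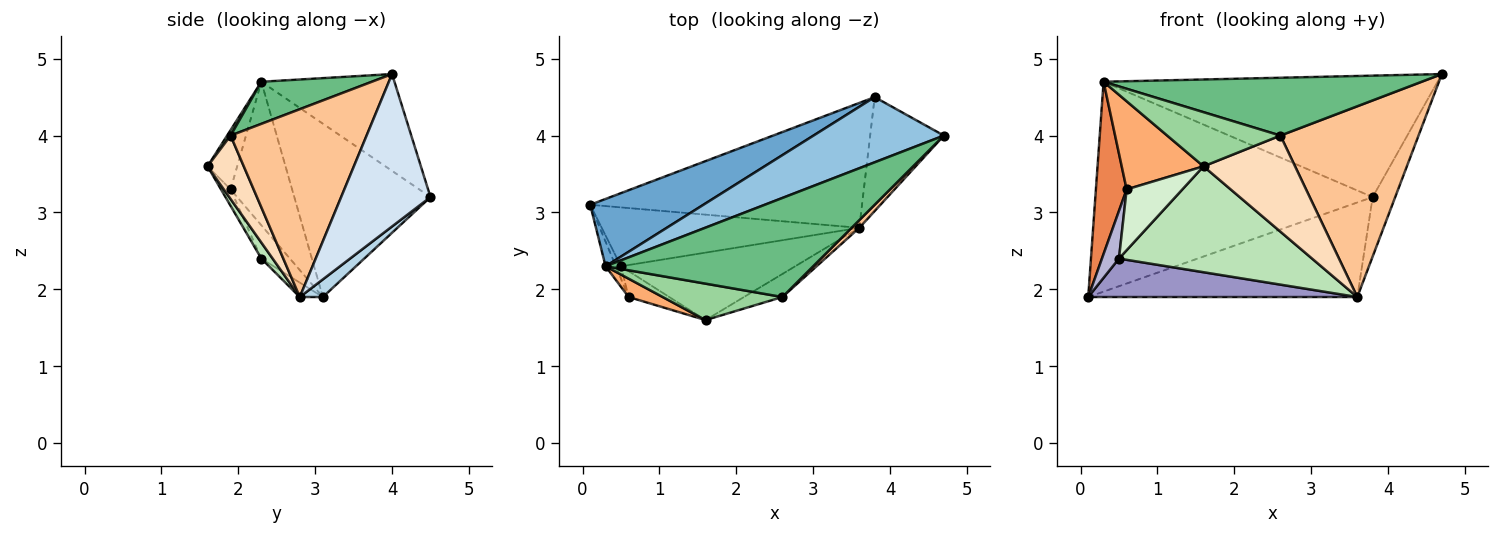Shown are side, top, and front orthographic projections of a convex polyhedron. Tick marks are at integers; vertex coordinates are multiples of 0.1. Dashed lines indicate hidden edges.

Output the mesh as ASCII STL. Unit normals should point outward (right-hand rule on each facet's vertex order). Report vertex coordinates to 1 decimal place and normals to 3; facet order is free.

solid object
 facet normal -0.424 0.863 0.277
  outer loop
   vertex 0.3 2.3 4.7
   vertex 3.8 4.5 3.2
   vertex 0.1 3.1 1.9
  endloop
 endfacet
 facet normal -0.331 0.831 0.446
  outer loop
   vertex 0.3 2.3 4.7
   vertex 4.7 4.0 4.8
   vertex 3.8 4.5 3.2
  endloop
 endfacet
 facet normal 0.052 0.603 -0.796
  outer loop
   vertex 3.6 2.8 1.9
   vertex 0.1 3.1 1.9
   vertex 3.8 4.5 3.2
  endloop
 endfacet
 facet normal 0.878 0.221 -0.425
  outer loop
   vertex 3.6 2.8 1.9
   vertex 3.8 4.5 3.2
   vertex 4.7 4.0 4.8
  endloop
 endfacet
 facet normal -0.893 -0.446 -0.064
  outer loop
   vertex 0.6 1.9 3.3
   vertex 0.3 2.3 4.7
   vertex 0.1 3.1 1.9
  endloop
 endfacet
 facet normal -0.334 -0.923 0.192
  outer loop
   vertex 0.6 1.9 3.3
   vertex 1.6 1.6 3.6
   vertex 0.3 2.3 4.7
  endloop
 endfacet
 facet normal 0.701 -0.712 0.029
  outer loop
   vertex 2.6 1.9 4.0
   vertex 3.6 2.8 1.9
   vertex 4.7 4.0 4.8
  endloop
 endfacet
 facet normal 0.359 -0.907 -0.218
  outer loop
   vertex 2.6 1.9 4.0
   vertex 1.6 1.6 3.6
   vertex 3.6 2.8 1.9
  endloop
 endfacet
 facet normal 0.173 -0.497 0.851
  outer loop
   vertex 2.6 1.9 4.0
   vertex 4.7 4.0 4.8
   vertex 0.3 2.3 4.7
  endloop
 endfacet
 facet normal 0.026 -0.829 0.558
  outer loop
   vertex 2.6 1.9 4.0
   vertex 0.3 2.3 4.7
   vertex 1.6 1.6 3.6
  endloop
 endfacet
 facet normal 0.049 -0.842 -0.537
  outer loop
   vertex 0.5 2.3 2.4
   vertex 3.6 2.8 1.9
   vertex 1.6 1.6 3.6
  endloop
 endfacet
 facet normal -0.157 -0.909 -0.387
  outer loop
   vertex 0.5 2.3 2.4
   vertex 1.6 1.6 3.6
   vertex 0.6 1.9 3.3
  endloop
 endfacet
 facet normal -0.047 -0.546 -0.836
  outer loop
   vertex 0.5 2.3 2.4
   vertex 0.1 3.1 1.9
   vertex 3.6 2.8 1.9
  endloop
 endfacet
 facet normal -0.852 -0.508 -0.131
  outer loop
   vertex 0.5 2.3 2.4
   vertex 0.6 1.9 3.3
   vertex 0.1 3.1 1.9
  endloop
 endfacet
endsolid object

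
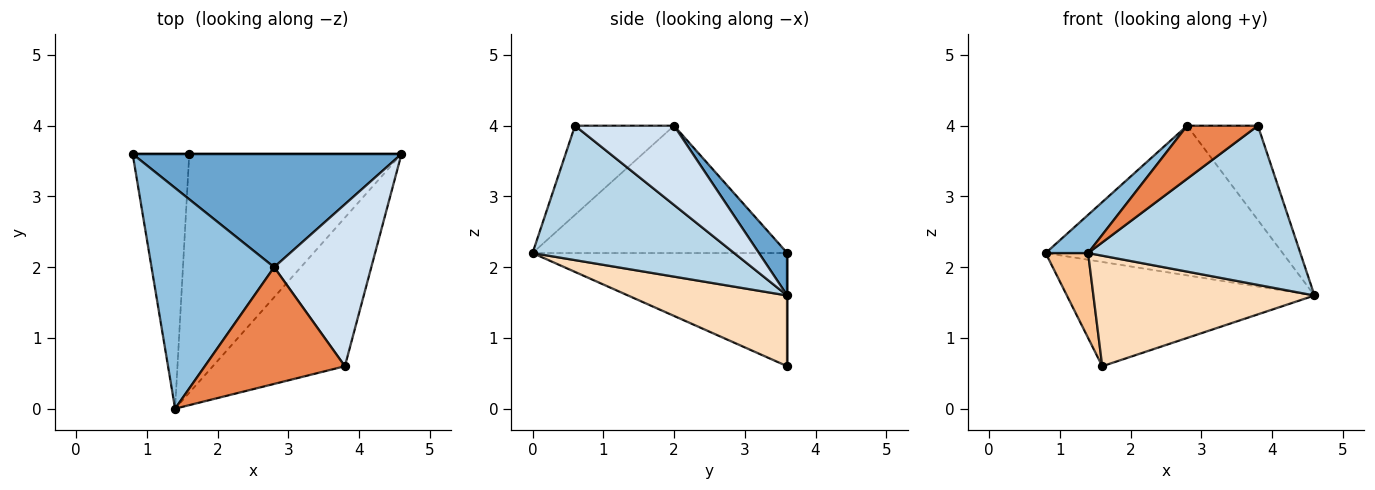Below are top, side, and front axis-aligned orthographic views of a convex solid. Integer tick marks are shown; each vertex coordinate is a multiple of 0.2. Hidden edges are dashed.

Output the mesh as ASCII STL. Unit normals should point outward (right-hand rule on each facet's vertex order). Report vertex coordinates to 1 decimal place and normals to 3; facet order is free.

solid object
 facet normal 0.095 0.794 0.600
  outer loop
   vertex 2.8 2.0 4.0
   vertex 4.6 3.6 1.6
   vertex 0.8 3.6 2.2
  endloop
 endfacet
 facet normal -0.715 -0.119 0.689
  outer loop
   vertex 2.8 2.0 4.0
   vertex 0.8 3.6 2.2
   vertex 1.4 0.0 2.2
  endloop
 endfacet
 facet normal 0.570 -0.600 -0.560
  outer loop
   vertex 3.8 0.6 4.0
   vertex 1.4 0.0 2.2
   vertex 4.6 3.6 1.6
  endloop
 endfacet
 facet normal 0.576 0.411 0.706
  outer loop
   vertex 3.8 0.6 4.0
   vertex 4.6 3.6 1.6
   vertex 2.8 2.0 4.0
  endloop
 endfacet
 facet normal -0.501 -0.358 0.788
  outer loop
   vertex 3.8 0.6 4.0
   vertex 2.8 2.0 4.0
   vertex 1.4 0.0 2.2
  endloop
 endfacet
 facet normal 0.000 1.000 0.000
  outer loop
   vertex 1.6 3.6 0.6
   vertex 0.8 3.6 2.2
   vertex 4.6 3.6 1.6
  endloop
 endfacet
 facet normal -0.885 -0.147 -0.442
  outer loop
   vertex 1.6 3.6 0.6
   vertex 1.4 0.0 2.2
   vertex 0.8 3.6 2.2
  endloop
 endfacet
 facet normal 0.290 -0.402 -0.869
  outer loop
   vertex 1.6 3.6 0.6
   vertex 4.6 3.6 1.6
   vertex 1.4 0.0 2.2
  endloop
 endfacet
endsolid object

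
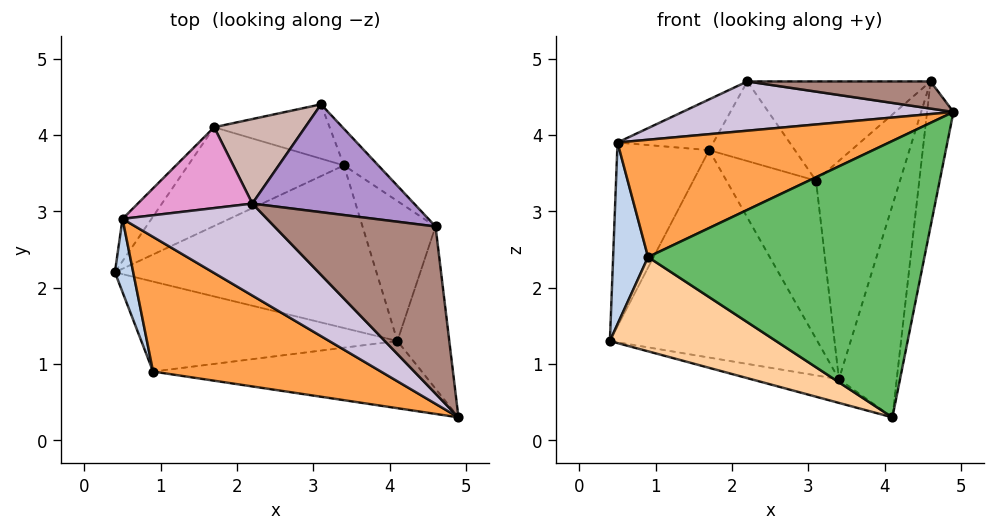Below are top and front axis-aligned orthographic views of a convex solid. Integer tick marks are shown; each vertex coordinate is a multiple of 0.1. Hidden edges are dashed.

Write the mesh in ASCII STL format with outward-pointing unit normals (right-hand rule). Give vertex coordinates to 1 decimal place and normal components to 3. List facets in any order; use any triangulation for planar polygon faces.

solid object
 facet normal -0.226 0.141 -0.964
  outer loop
   vertex 3.4 3.6 0.8
   vertex 4.1 1.3 0.3
   vertex 0.4 2.2 1.3
  endloop
 endfacet
 facet normal -0.955 -0.274 0.111
  outer loop
   vertex 0.9 0.9 2.4
   vertex 0.5 2.9 3.9
   vertex 0.4 2.2 1.3
  endloop
 endfacet
 facet normal -0.415 -0.597 0.686
  outer loop
   vertex 0.9 0.9 2.4
   vertex 4.9 0.3 4.3
   vertex 0.5 2.9 3.9
  endloop
 endfacet
 facet normal -0.341 -0.680 -0.649
  outer loop
   vertex 0.9 0.9 2.4
   vertex 0.4 2.2 1.3
   vertex 4.1 1.3 0.3
  endloop
 endfacet
 facet normal -0.034 -0.971 -0.236
  outer loop
   vertex 0.9 0.9 2.4
   vertex 4.1 1.3 0.3
   vertex 4.9 0.3 4.3
  endloop
 endfacet
 facet normal 0.767 0.633 -0.106
  outer loop
   vertex 4.6 2.8 4.7
   vertex 3.4 3.6 0.8
   vertex 3.1 4.4 3.4
  endloop
 endfacet
 facet normal 0.977 0.143 -0.160
  outer loop
   vertex 4.6 2.8 4.7
   vertex 4.9 0.3 4.3
   vertex 4.1 1.3 0.3
  endloop
 endfacet
 facet normal 0.920 0.327 -0.216
  outer loop
   vertex 4.6 2.8 4.7
   vertex 4.1 1.3 0.3
   vertex 3.4 3.6 0.8
  endloop
 endfacet
 facet normal 0.084 0.675 0.733
  outer loop
   vertex 2.2 3.1 4.7
   vertex 4.6 2.8 4.7
   vertex 3.1 4.4 3.4
  endloop
 endfacet
 facet normal -0.338 -0.445 0.830
  outer loop
   vertex 2.2 3.1 4.7
   vertex 0.5 2.9 3.9
   vertex 4.9 0.3 4.3
  endloop
 endfacet
 facet normal -0.020 -0.160 0.987
  outer loop
   vertex 2.2 3.1 4.7
   vertex 4.9 0.3 4.3
   vertex 4.6 2.8 4.7
  endloop
 endfacet
 facet normal 0.061 0.684 0.727
  outer loop
   vertex 1.7 4.1 3.8
   vertex 2.2 3.1 4.7
   vertex 3.1 4.4 3.4
  endloop
 endfacet
 facet normal -0.419 0.483 0.769
  outer loop
   vertex 1.7 4.1 3.8
   vertex 0.5 2.9 3.9
   vertex 2.2 3.1 4.7
  endloop
 endfacet
 facet normal -0.705 0.691 -0.159
  outer loop
   vertex 1.7 4.1 3.8
   vertex 0.4 2.2 1.3
   vertex 0.5 2.9 3.9
  endloop
 endfacet
 facet normal -0.442 0.810 -0.386
  outer loop
   vertex 1.7 4.1 3.8
   vertex 3.4 3.6 0.8
   vertex 0.4 2.2 1.3
  endloop
 endfacet
 facet normal -0.283 0.907 -0.312
  outer loop
   vertex 1.7 4.1 3.8
   vertex 3.1 4.4 3.4
   vertex 3.4 3.6 0.8
  endloop
 endfacet
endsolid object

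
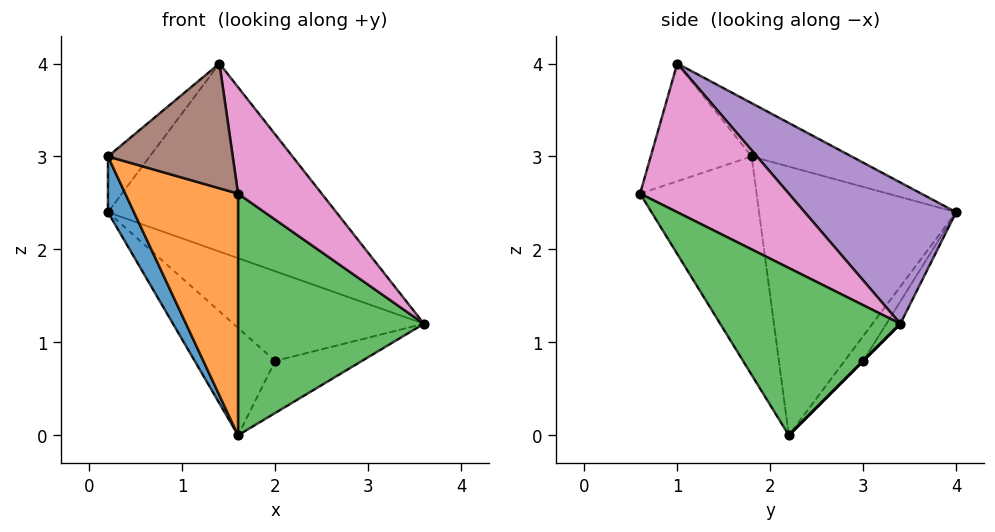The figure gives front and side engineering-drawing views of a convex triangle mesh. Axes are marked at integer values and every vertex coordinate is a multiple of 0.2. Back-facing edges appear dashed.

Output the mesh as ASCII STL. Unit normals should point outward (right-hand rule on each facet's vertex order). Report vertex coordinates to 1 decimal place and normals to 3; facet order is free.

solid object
 facet normal -0.894 -0.118 -0.433
  outer loop
   vertex 1.6 2.2 0.0
   vertex 0.2 1.8 3.0
   vertex 0.2 4.0 2.4
  endloop
 endfacet
 facet normal -0.661 -0.639 -0.393
  outer loop
   vertex 1.6 0.6 2.6
   vertex 0.2 1.8 3.0
   vertex 1.6 2.2 0.0
  endloop
 endfacet
 facet normal 0.637 -0.657 -0.404
  outer loop
   vertex 1.6 0.6 2.6
   vertex 1.6 2.2 0.0
   vertex 3.6 3.4 1.2
  endloop
 endfacet
 facet normal -0.532 0.223 0.817
  outer loop
   vertex 1.4 1.0 4.0
   vertex 0.2 4.0 2.4
   vertex 0.2 1.8 3.0
  endloop
 endfacet
 facet normal 0.363 0.547 0.754
  outer loop
   vertex 1.4 1.0 4.0
   vertex 3.6 3.4 1.2
   vertex 0.2 4.0 2.4
  endloop
 endfacet
 facet normal -0.623 -0.771 0.131
  outer loop
   vertex 1.4 1.0 4.0
   vertex 0.2 1.8 3.0
   vertex 1.6 0.6 2.6
  endloop
 endfacet
 facet normal 0.843 -0.474 0.256
  outer loop
   vertex 1.4 1.0 4.0
   vertex 1.6 0.6 2.6
   vertex 3.6 3.4 1.2
  endloop
 endfacet
 facet normal -0.060 0.815 -0.576
  outer loop
   vertex 2.0 3.0 0.8
   vertex 0.2 4.0 2.4
   vertex 3.6 3.4 1.2
  endloop
 endfacet
 facet normal 0.000 0.707 -0.707
  outer loop
   vertex 2.0 3.0 0.8
   vertex 3.6 3.4 1.2
   vertex 1.6 2.2 0.0
  endloop
 endfacet
 facet normal -0.170 0.738 -0.653
  outer loop
   vertex 2.0 3.0 0.8
   vertex 1.6 2.2 0.0
   vertex 0.2 4.0 2.4
  endloop
 endfacet
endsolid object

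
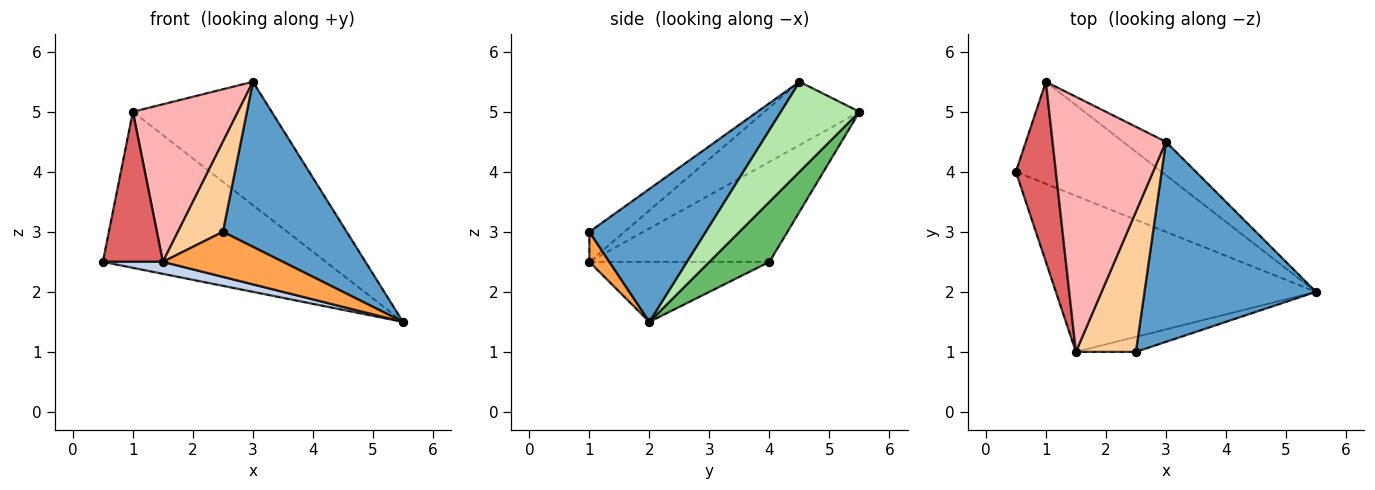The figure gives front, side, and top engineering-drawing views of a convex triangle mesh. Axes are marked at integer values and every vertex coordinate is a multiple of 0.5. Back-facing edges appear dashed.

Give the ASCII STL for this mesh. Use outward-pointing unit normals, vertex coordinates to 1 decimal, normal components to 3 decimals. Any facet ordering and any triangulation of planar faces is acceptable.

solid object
 facet normal 0.513 -0.546 0.662
  outer loop
   vertex 3.0 4.5 5.5
   vertex 2.5 1.0 3.0
   vertex 5.5 2.0 1.5
  endloop
 endfacet
 facet normal -0.224 -0.075 -0.972
  outer loop
   vertex 1.5 1.0 2.5
   vertex 0.5 4.0 2.5
   vertex 5.5 2.0 1.5
  endloop
 endfacet
 facet normal 0.156 -0.937 -0.312
  outer loop
   vertex 1.5 1.0 2.5
   vertex 5.5 2.0 1.5
   vertex 2.5 1.0 3.0
  endloop
 endfacet
 facet normal -0.388 -0.498 0.775
  outer loop
   vertex 1.5 1.0 2.5
   vertex 2.5 1.0 3.0
   vertex 3.0 4.5 5.5
  endloop
 endfacet
 facet normal 0.220 0.816 -0.534
  outer loop
   vertex 1.0 5.5 5.0
   vertex 5.5 2.0 1.5
   vertex 0.5 4.0 2.5
  endloop
 endfacet
 facet normal 0.481 0.847 -0.229
  outer loop
   vertex 1.0 5.5 5.0
   vertex 3.0 4.5 5.5
   vertex 5.5 2.0 1.5
  endloop
 endfacet
 facet normal -0.887 -0.296 0.355
  outer loop
   vertex 1.0 5.5 5.0
   vertex 0.5 4.0 2.5
   vertex 1.5 1.0 2.5
  endloop
 endfacet
 facet normal -0.429 -0.475 0.768
  outer loop
   vertex 1.0 5.5 5.0
   vertex 1.5 1.0 2.5
   vertex 3.0 4.5 5.5
  endloop
 endfacet
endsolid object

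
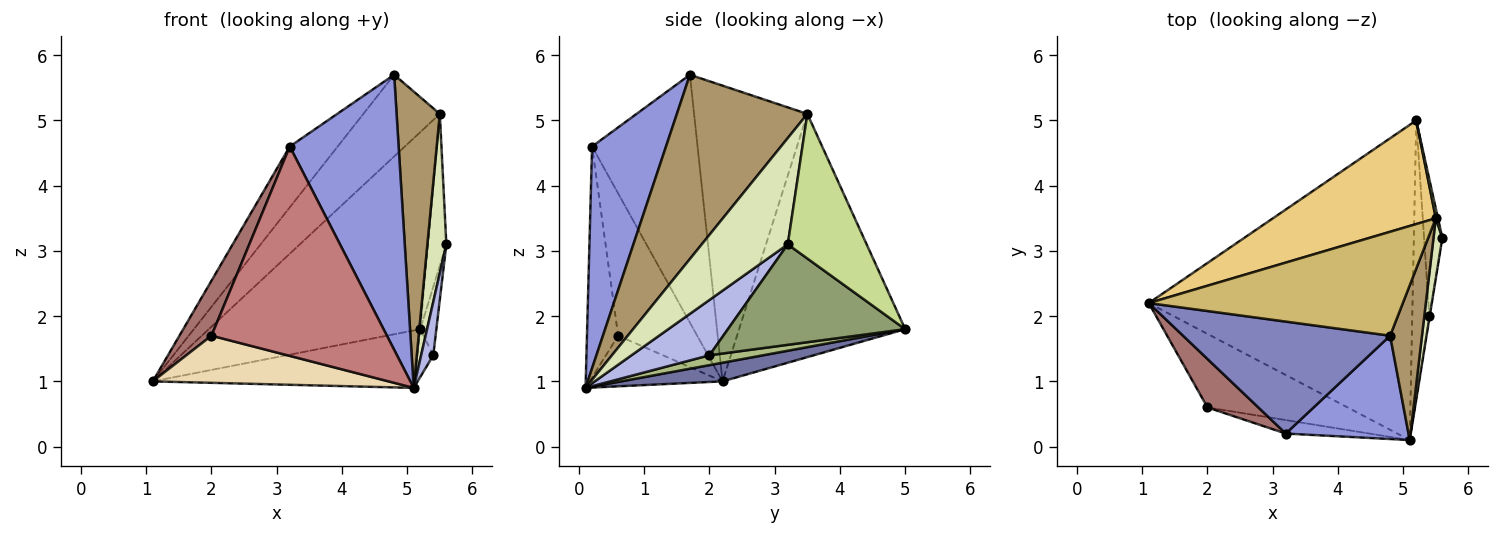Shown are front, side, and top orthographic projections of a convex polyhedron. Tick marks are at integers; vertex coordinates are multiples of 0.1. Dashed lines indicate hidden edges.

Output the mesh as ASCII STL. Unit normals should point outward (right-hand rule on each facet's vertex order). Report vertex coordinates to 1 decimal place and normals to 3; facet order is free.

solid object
 facet normal 0.069 0.179 -0.981
  outer loop
   vertex 5.2 5.0 1.8
   vertex 5.1 0.1 0.9
   vertex 1.1 2.2 1.0
  endloop
 endfacet
 facet normal -0.725 0.329 0.605
  outer loop
   vertex 3.2 0.2 4.6
   vertex 4.8 1.7 5.7
   vertex 1.1 2.2 1.0
  endloop
 endfacet
 facet normal 0.537 -0.790 0.297
  outer loop
   vertex 3.2 0.2 4.6
   vertex 5.1 0.1 0.9
   vertex 4.8 1.7 5.7
  endloop
 endfacet
 facet normal 0.988 -0.154 -0.008
  outer loop
   vertex 5.4 2.0 1.4
   vertex 5.6 3.2 3.1
   vertex 5.1 0.1 0.9
  endloop
 endfacet
 facet normal 0.980 0.089 -0.178
  outer loop
   vertex 5.4 2.0 1.4
   vertex 5.2 5.0 1.8
   vertex 5.6 3.2 3.1
  endloop
 endfacet
 facet normal 0.495 0.147 -0.856
  outer loop
   vertex 5.4 2.0 1.4
   vertex 5.1 0.1 0.9
   vertex 5.2 5.0 1.8
  endloop
 endfacet
 facet normal 0.974 0.227 0.015
  outer loop
   vertex 5.5 3.5 5.1
   vertex 5.6 3.2 3.1
   vertex 5.2 5.0 1.8
  endloop
 endfacet
 facet normal 0.973 -0.214 0.081
  outer loop
   vertex 5.5 3.5 5.1
   vertex 5.1 0.1 0.9
   vertex 5.6 3.2 3.1
  endloop
 endfacet
 facet normal 0.937 -0.310 0.162
  outer loop
   vertex 5.5 3.5 5.1
   vertex 4.8 1.7 5.7
   vertex 5.1 0.1 0.9
  endloop
 endfacet
 facet normal -0.675 0.456 0.580
  outer loop
   vertex 5.5 3.5 5.1
   vertex 1.1 2.2 1.0
   vertex 4.8 1.7 5.7
  endloop
 endfacet
 facet normal -0.571 0.727 0.382
  outer loop
   vertex 5.5 3.5 5.1
   vertex 5.2 5.0 1.8
   vertex 1.1 2.2 1.0
  endloop
 endfacet
 facet normal -0.291 -0.516 -0.805
  outer loop
   vertex 2.0 0.6 1.7
   vertex 1.1 2.2 1.0
   vertex 5.1 0.1 0.9
  endloop
 endfacet
 facet normal -0.879 -0.357 0.315
  outer loop
   vertex 2.0 0.6 1.7
   vertex 3.2 0.2 4.6
   vertex 1.1 2.2 1.0
  endloop
 endfacet
 facet normal -0.175 -0.983 -0.063
  outer loop
   vertex 2.0 0.6 1.7
   vertex 5.1 0.1 0.9
   vertex 3.2 0.2 4.6
  endloop
 endfacet
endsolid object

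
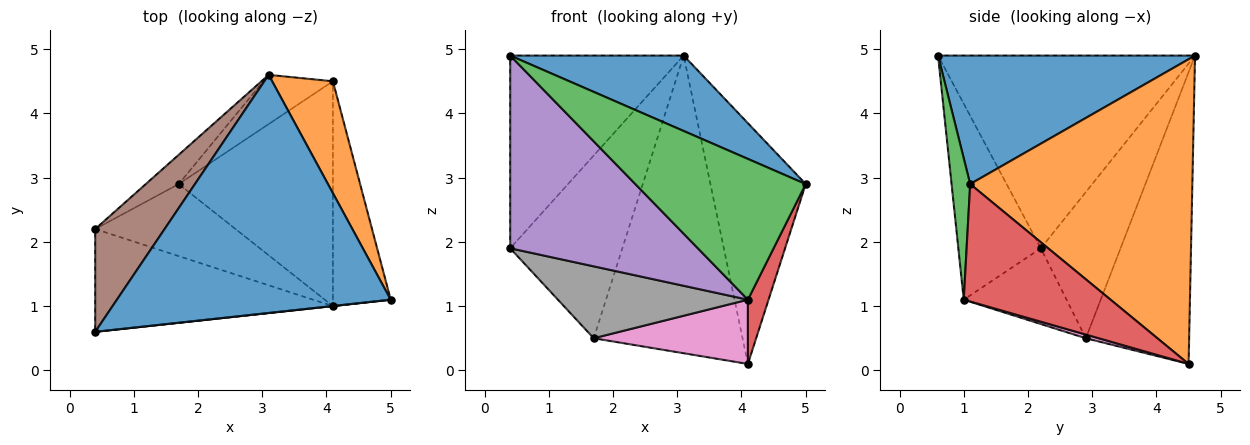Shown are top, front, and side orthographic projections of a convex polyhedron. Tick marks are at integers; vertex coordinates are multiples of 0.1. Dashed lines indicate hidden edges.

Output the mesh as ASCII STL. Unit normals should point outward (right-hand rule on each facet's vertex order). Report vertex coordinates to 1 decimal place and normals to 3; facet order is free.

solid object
 facet normal 0.408 -0.276 0.870
  outer loop
   vertex 3.1 4.6 4.9
   vertex 0.4 0.6 4.9
   vertex 5.0 1.1 2.9
  endloop
 endfacet
 facet normal 0.904 0.388 0.180
  outer loop
   vertex 4.1 4.5 0.1
   vertex 3.1 4.6 4.9
   vertex 5.0 1.1 2.9
  endloop
 endfacet
 facet normal 0.108 -0.994 0.001
  outer loop
   vertex 4.1 1.0 1.1
   vertex 5.0 1.1 2.9
   vertex 0.4 0.6 4.9
  endloop
 endfacet
 facet normal 0.890 -0.125 -0.438
  outer loop
   vertex 4.1 1.0 1.1
   vertex 4.1 4.5 0.1
   vertex 5.0 1.1 2.9
  endloop
 endfacet
 facet normal -0.362 -0.823 -0.439
  outer loop
   vertex 0.4 2.2 1.9
   vertex 4.1 1.0 1.1
   vertex 0.4 0.6 4.9
  endloop
 endfacet
 facet normal -0.794 0.536 0.286
  outer loop
   vertex 0.4 2.2 1.9
   vertex 0.4 0.6 4.9
   vertex 3.1 4.6 4.9
  endloop
 endfacet
 facet normal 0.023 -0.275 -0.961
  outer loop
   vertex 1.7 2.9 0.5
   vertex 4.1 4.5 0.1
   vertex 4.1 1.0 1.1
  endloop
 endfacet
 facet normal -0.357 -0.660 -0.661
  outer loop
   vertex 1.7 2.9 0.5
   vertex 4.1 1.0 1.1
   vertex 0.4 2.2 1.9
  endloop
 endfacet
 facet normal -0.565 0.814 -0.135
  outer loop
   vertex 1.7 2.9 0.5
   vertex 3.1 4.6 4.9
   vertex 4.1 4.5 0.1
  endloop
 endfacet
 facet normal -0.575 0.808 -0.129
  outer loop
   vertex 1.7 2.9 0.5
   vertex 0.4 2.2 1.9
   vertex 3.1 4.6 4.9
  endloop
 endfacet
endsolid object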